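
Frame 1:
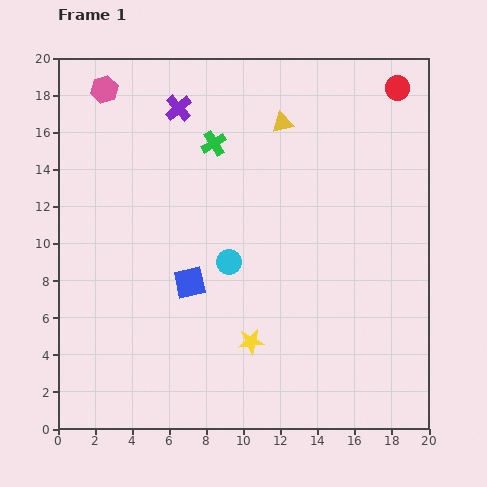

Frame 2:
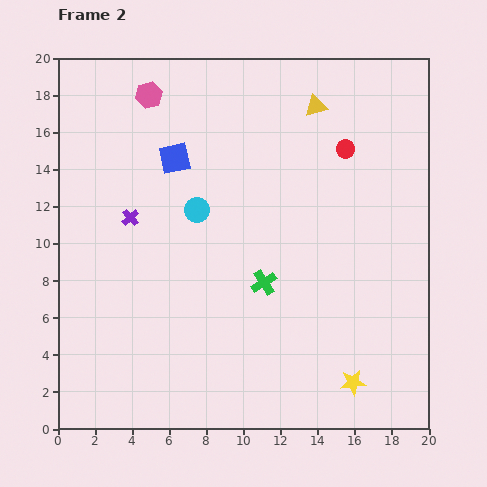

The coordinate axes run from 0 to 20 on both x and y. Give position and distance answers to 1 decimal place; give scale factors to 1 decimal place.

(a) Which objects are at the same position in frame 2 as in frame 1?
none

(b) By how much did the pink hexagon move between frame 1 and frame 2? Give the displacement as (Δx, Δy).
(2.4, -0.3)

The pink hexagon was at (2.5, 18.3) in frame 1 and (4.9, 18.0) in frame 2.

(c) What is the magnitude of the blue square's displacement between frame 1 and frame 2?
6.7

The blue square moved from (7.1, 7.9) to (6.3, 14.6), a distance of √(0.8² + 6.7²) ≈ 6.7.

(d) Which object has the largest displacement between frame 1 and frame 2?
the green cross

(moved 8.0; next 6.7)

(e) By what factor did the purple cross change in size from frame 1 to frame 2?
0.6×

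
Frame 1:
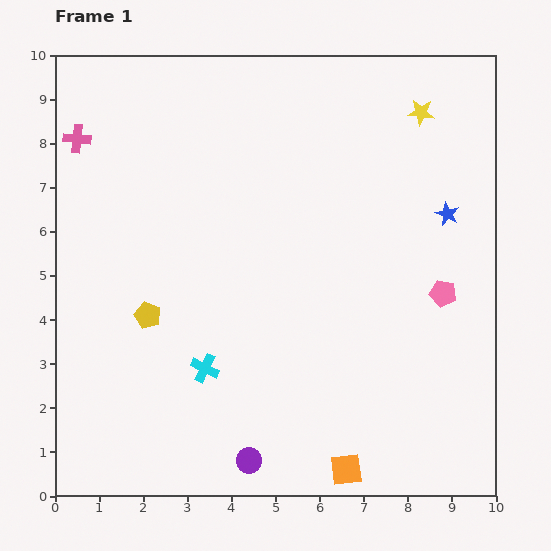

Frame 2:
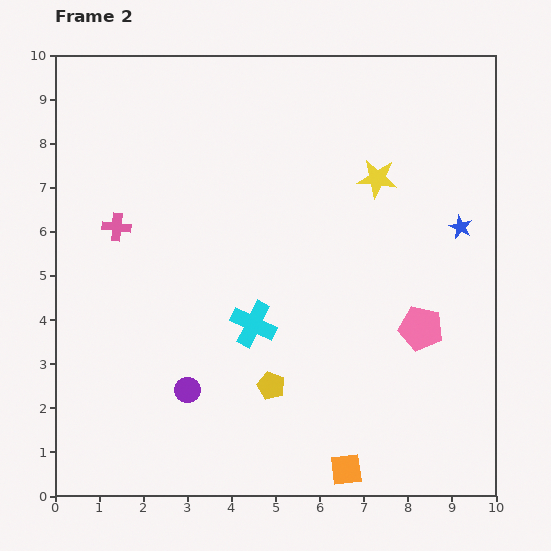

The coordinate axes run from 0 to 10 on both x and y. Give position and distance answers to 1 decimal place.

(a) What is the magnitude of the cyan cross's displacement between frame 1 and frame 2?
1.5

The cyan cross moved from (3.4, 2.9) to (4.5, 3.9), a distance of √(1.1² + 1.0²) ≈ 1.5.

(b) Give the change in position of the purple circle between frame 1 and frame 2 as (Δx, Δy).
(-1.4, 1.6)

The purple circle was at (4.4, 0.8) in frame 1 and (3.0, 2.4) in frame 2.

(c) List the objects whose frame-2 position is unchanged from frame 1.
the orange square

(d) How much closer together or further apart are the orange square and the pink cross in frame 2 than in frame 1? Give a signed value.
-2.1

Distance in frame 1: 9.7. Distance in frame 2: 7.6.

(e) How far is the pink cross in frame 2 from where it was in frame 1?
2.2

The pink cross moved from (0.5, 8.1) to (1.4, 6.1), a distance of √(0.9² + 2.0²) ≈ 2.2.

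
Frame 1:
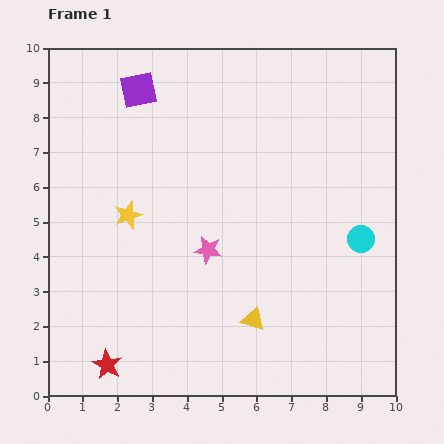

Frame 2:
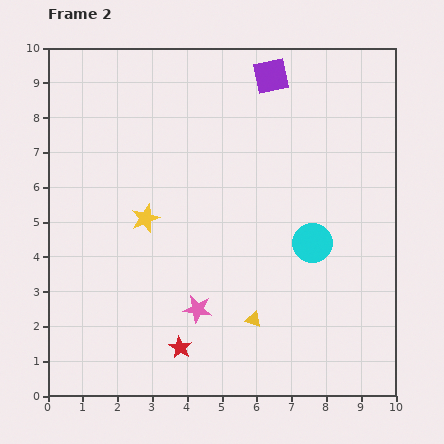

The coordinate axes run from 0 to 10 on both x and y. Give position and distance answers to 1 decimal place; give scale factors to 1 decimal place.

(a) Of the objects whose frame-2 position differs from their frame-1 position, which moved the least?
the yellow star

(moved 0.5)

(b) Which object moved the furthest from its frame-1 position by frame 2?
the purple square

(moved 3.8; next 2.2)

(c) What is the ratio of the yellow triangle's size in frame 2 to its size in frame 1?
0.6×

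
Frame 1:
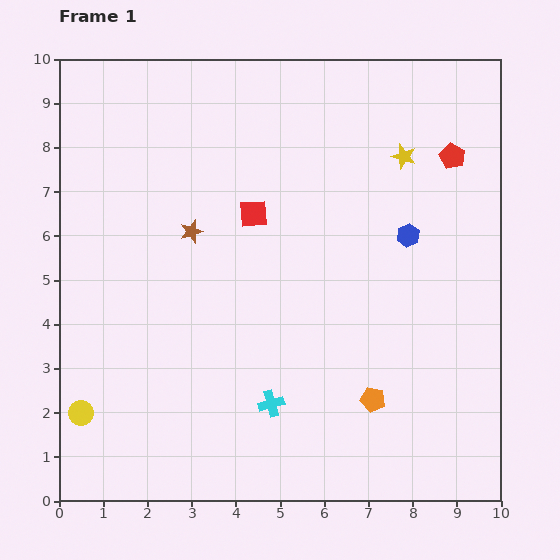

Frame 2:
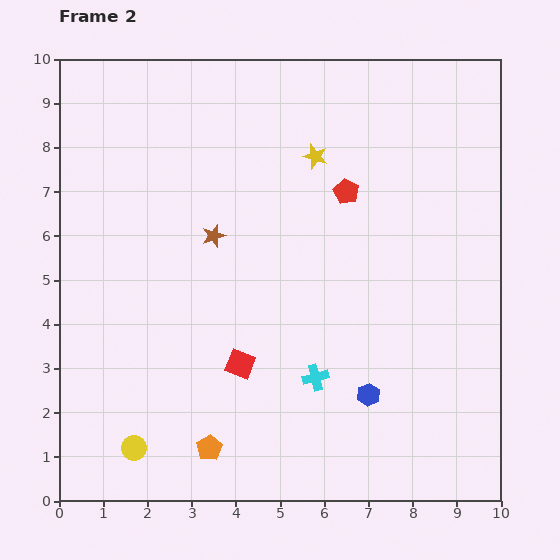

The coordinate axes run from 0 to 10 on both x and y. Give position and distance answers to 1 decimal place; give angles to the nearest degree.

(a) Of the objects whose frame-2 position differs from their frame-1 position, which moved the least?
the brown star

(moved 0.5)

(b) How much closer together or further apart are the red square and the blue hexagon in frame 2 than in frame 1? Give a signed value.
-0.5

Distance in frame 1: 3.5. Distance in frame 2: 3.0.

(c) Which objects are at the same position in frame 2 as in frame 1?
none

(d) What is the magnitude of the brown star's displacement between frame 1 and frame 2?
0.5

The brown star moved from (3.0, 6.1) to (3.5, 6.0), a distance of √(0.5² + 0.1²) ≈ 0.5.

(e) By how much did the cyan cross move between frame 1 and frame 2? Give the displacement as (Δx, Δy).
(1.0, 0.6)

The cyan cross was at (4.8, 2.2) in frame 1 and (5.8, 2.8) in frame 2.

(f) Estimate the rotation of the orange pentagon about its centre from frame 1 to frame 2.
28° clockwise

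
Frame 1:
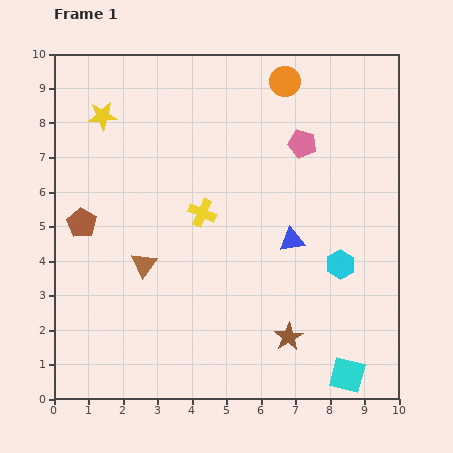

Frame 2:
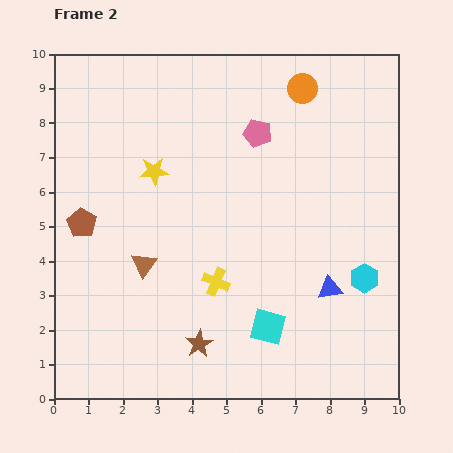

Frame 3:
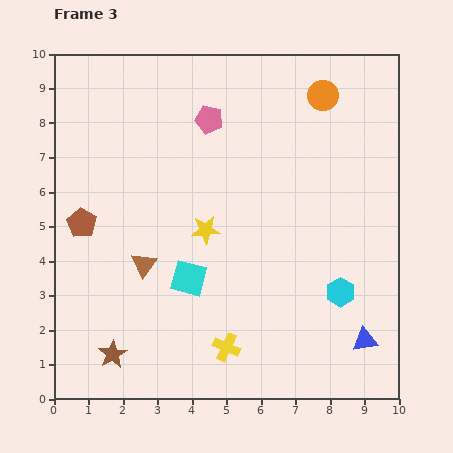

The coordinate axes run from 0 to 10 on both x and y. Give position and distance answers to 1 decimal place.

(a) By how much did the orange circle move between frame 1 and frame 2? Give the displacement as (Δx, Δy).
(0.5, -0.2)

The orange circle was at (6.7, 9.2) in frame 1 and (7.2, 9.0) in frame 2.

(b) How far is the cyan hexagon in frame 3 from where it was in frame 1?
0.8

The cyan hexagon moved from (8.3, 3.9) to (8.3, 3.1), a distance of √(0.0² + 0.8²) ≈ 0.8.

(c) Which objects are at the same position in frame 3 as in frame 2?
the brown pentagon, the brown triangle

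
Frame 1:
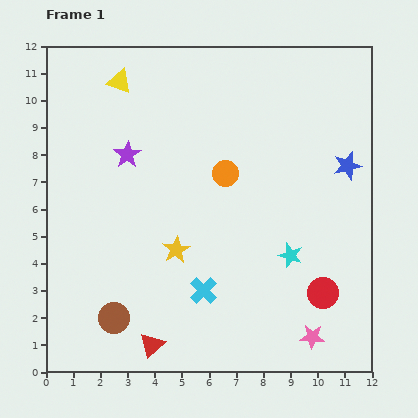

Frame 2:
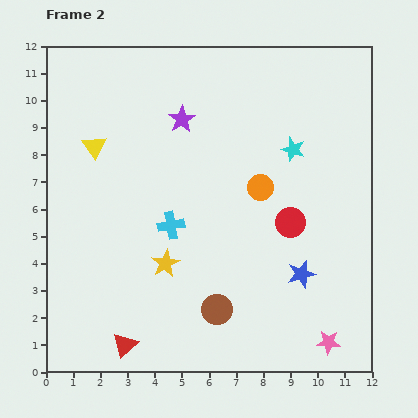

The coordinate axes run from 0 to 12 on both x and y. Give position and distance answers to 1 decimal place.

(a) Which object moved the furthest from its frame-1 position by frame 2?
the blue star

(moved 4.3; next 3.9)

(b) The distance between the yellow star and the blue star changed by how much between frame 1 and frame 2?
-2.0

Distance in frame 1: 7.0. Distance in frame 2: 5.0.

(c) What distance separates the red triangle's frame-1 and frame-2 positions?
1.0

The red triangle moved from (3.9, 1.0) to (2.9, 1.0), a distance of √(1.0² + 0.0²) ≈ 1.0.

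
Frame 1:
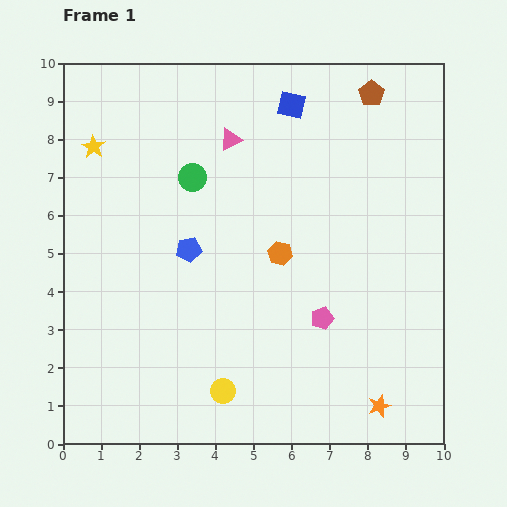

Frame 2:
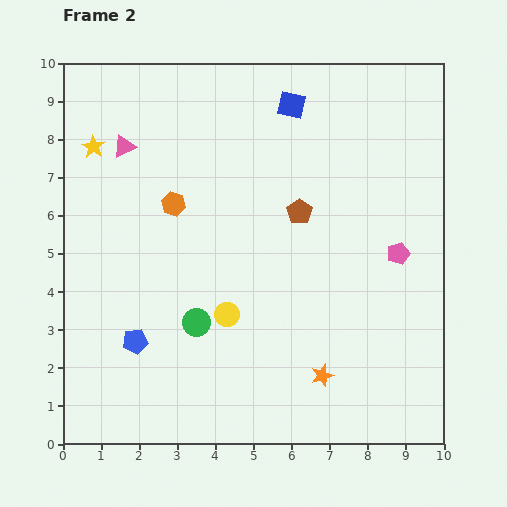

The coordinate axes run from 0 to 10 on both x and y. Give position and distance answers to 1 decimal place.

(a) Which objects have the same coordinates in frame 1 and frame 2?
the blue square, the yellow star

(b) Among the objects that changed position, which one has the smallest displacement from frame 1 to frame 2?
the orange star

(moved 1.7)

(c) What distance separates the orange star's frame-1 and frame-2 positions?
1.7

The orange star moved from (8.3, 1.0) to (6.8, 1.8), a distance of √(1.5² + 0.8²) ≈ 1.7.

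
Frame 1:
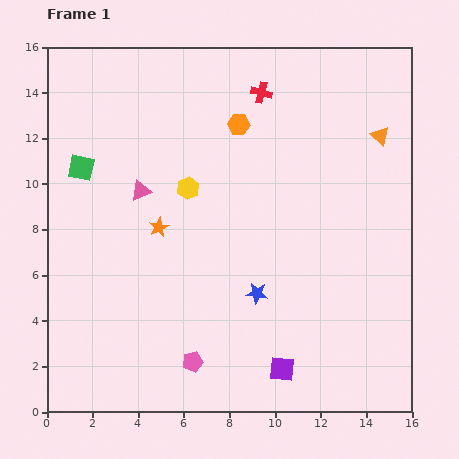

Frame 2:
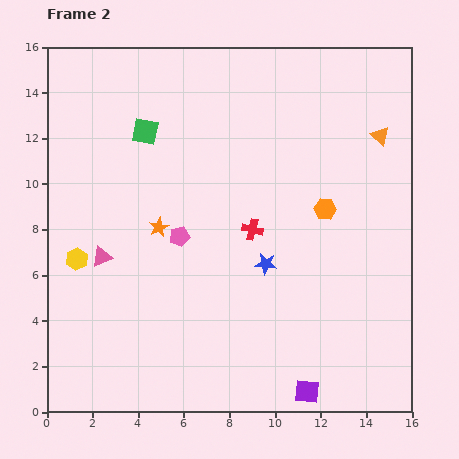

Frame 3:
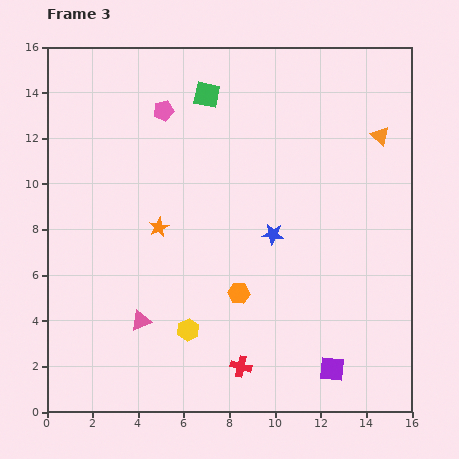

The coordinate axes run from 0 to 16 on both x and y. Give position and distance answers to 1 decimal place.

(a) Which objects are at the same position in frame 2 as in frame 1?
the orange star, the orange triangle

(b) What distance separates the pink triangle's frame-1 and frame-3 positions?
5.7

The pink triangle moved from (4.1, 9.7) to (4.1, 4.0), a distance of √(0.0² + 5.7²) ≈ 5.7.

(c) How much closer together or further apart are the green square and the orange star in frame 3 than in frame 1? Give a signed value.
+1.9

Distance in frame 1: 4.3. Distance in frame 3: 6.2.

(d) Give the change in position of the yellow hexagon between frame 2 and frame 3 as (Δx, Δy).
(4.9, -3.1)

The yellow hexagon was at (1.3, 6.7) in frame 2 and (6.2, 3.6) in frame 3.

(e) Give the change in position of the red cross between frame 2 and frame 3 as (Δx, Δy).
(-0.5, -6.0)

The red cross was at (9.0, 8.0) in frame 2 and (8.5, 2.0) in frame 3.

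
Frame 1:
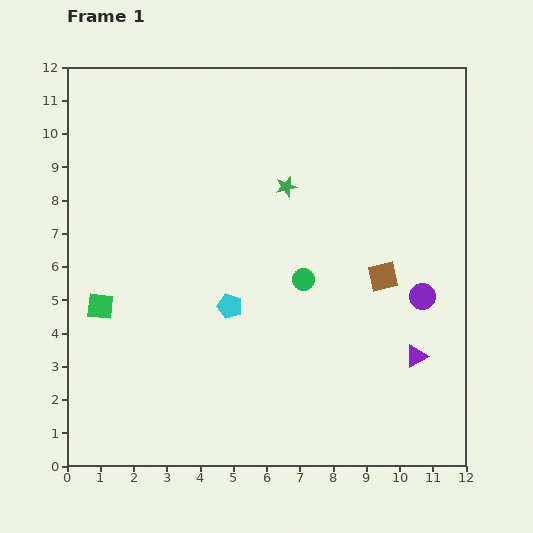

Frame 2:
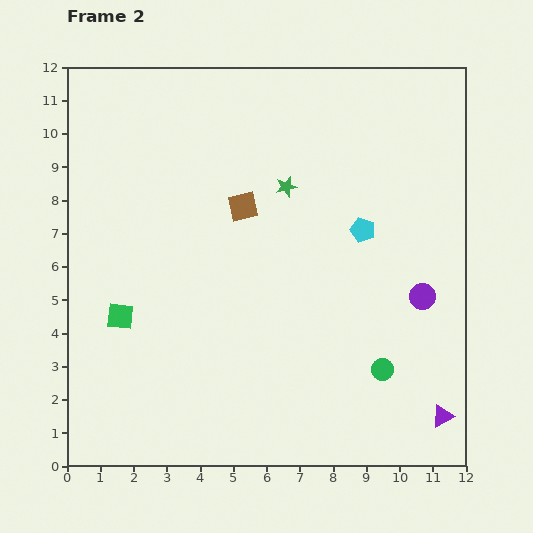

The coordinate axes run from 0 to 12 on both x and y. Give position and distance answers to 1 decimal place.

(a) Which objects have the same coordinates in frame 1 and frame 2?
the purple circle, the green star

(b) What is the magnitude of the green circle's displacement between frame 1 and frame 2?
3.6

The green circle moved from (7.1, 5.6) to (9.5, 2.9), a distance of √(2.4² + 2.7²) ≈ 3.6.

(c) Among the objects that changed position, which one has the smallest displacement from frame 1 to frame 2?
the green square

(moved 0.7)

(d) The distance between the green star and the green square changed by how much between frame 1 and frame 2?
-0.4

Distance in frame 1: 6.7. Distance in frame 2: 6.3.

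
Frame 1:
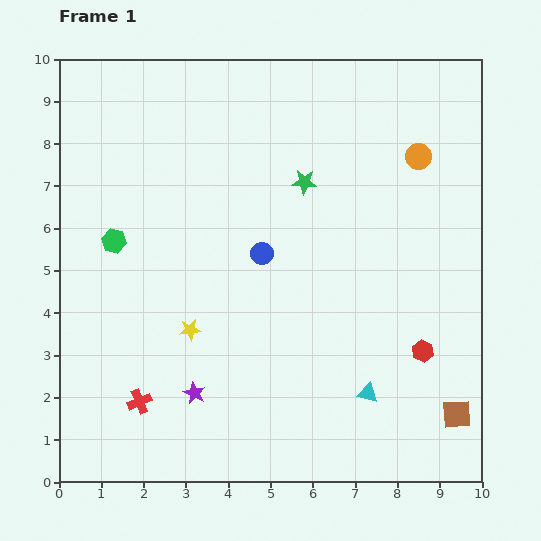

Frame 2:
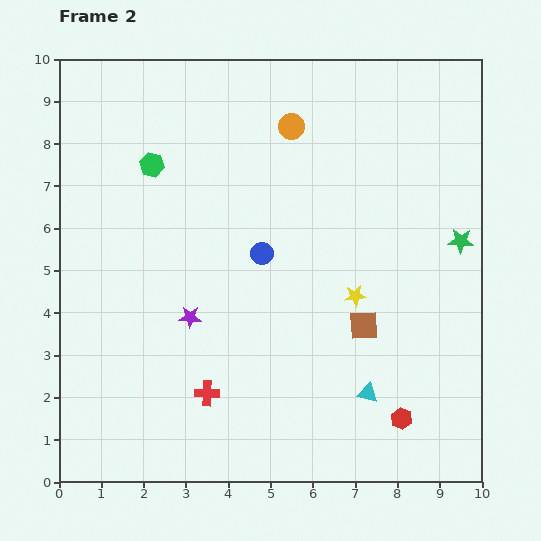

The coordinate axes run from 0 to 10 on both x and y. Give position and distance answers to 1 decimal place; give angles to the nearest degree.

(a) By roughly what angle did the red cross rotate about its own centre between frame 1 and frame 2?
24° clockwise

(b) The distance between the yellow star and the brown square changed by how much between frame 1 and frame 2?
-5.9

Distance in frame 1: 6.6. Distance in frame 2: 0.7.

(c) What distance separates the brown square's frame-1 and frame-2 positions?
3.0

The brown square moved from (9.4, 1.6) to (7.2, 3.7), a distance of √(2.2² + 2.1²) ≈ 3.0.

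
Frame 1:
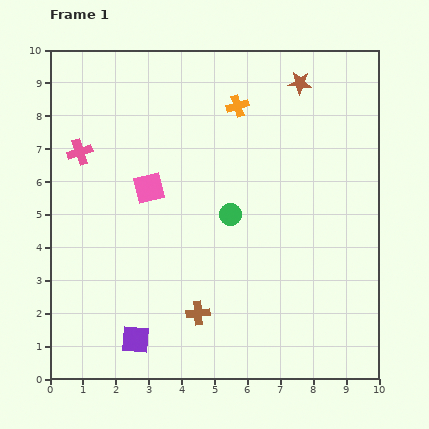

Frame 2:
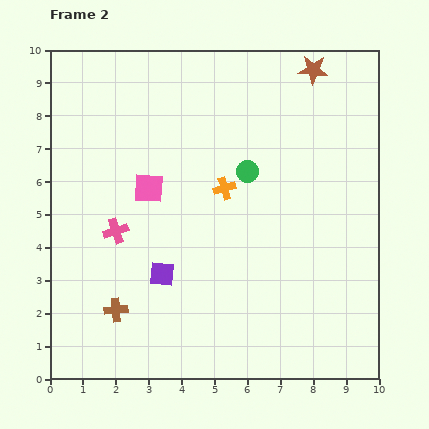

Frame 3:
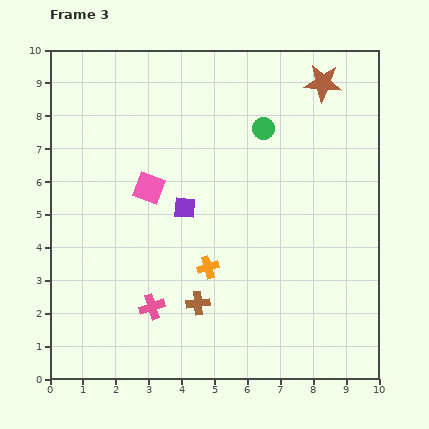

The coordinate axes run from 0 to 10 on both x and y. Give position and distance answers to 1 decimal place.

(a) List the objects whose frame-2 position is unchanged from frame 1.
the pink square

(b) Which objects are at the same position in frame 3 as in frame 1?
the pink square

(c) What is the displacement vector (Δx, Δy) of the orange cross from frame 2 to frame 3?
(-0.5, -2.4)

The orange cross was at (5.3, 5.8) in frame 2 and (4.8, 3.4) in frame 3.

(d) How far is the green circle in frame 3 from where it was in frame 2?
1.4

The green circle moved from (6.0, 6.3) to (6.5, 7.6), a distance of √(0.5² + 1.3²) ≈ 1.4.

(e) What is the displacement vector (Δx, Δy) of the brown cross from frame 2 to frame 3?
(2.5, 0.2)

The brown cross was at (2.0, 2.1) in frame 2 and (4.5, 2.3) in frame 3.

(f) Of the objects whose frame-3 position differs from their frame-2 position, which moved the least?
the brown star

(moved 0.5)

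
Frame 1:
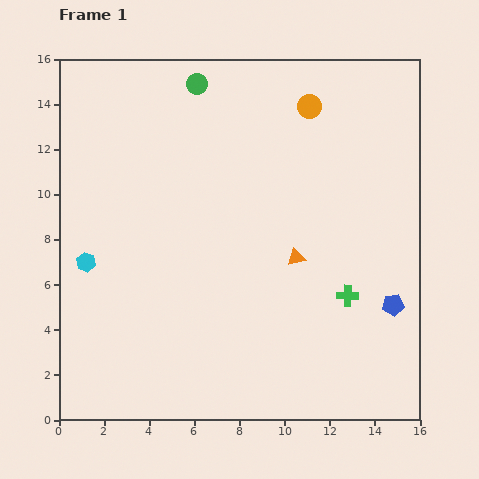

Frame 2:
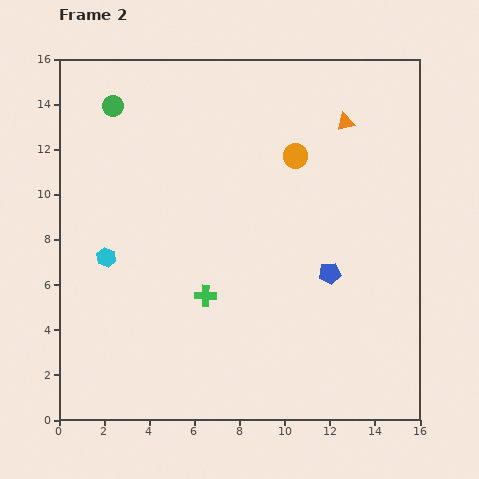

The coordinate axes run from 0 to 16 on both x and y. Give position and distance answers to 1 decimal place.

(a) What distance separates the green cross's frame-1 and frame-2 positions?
6.3

The green cross moved from (12.8, 5.5) to (6.5, 5.5), a distance of √(6.3² + 0.0²) ≈ 6.3.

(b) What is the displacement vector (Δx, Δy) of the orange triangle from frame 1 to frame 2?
(2.2, 6.0)

The orange triangle was at (10.5, 7.2) in frame 1 and (12.7, 13.2) in frame 2.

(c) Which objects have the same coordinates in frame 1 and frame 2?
none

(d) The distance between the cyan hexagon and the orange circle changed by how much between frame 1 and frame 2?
-2.6

Distance in frame 1: 12.1. Distance in frame 2: 9.5.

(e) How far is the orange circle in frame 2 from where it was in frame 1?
2.3

The orange circle moved from (11.1, 13.9) to (10.5, 11.7), a distance of √(0.6² + 2.2²) ≈ 2.3.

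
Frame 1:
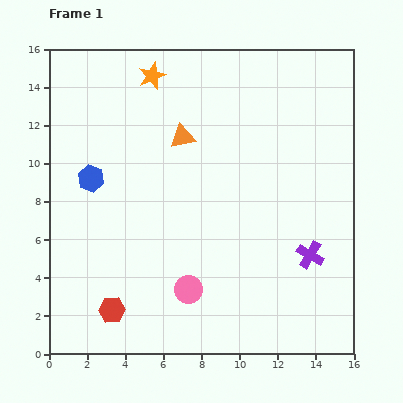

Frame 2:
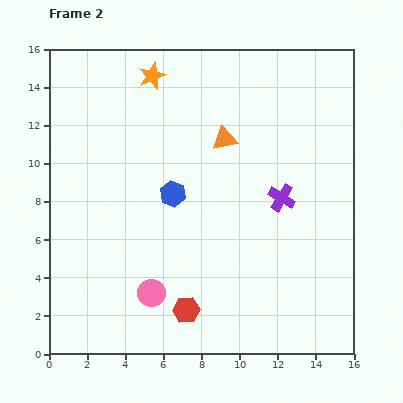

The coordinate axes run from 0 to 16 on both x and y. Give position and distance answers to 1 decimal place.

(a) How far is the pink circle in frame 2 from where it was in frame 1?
1.9

The pink circle moved from (7.3, 3.4) to (5.4, 3.2), a distance of √(1.9² + 0.2²) ≈ 1.9.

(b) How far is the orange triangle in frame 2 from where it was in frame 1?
2.2

The orange triangle moved from (7.0, 11.4) to (9.2, 11.3), a distance of √(2.2² + 0.1²) ≈ 2.2.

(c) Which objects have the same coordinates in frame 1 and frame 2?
the orange star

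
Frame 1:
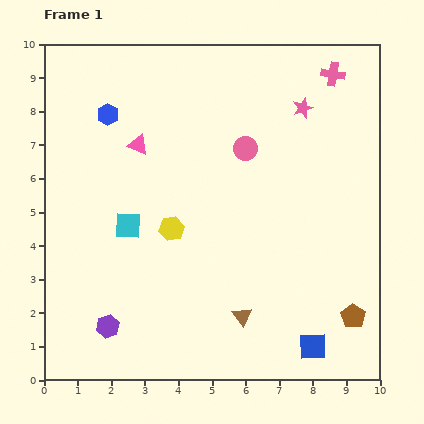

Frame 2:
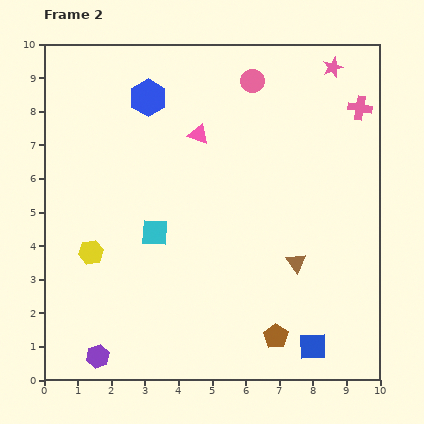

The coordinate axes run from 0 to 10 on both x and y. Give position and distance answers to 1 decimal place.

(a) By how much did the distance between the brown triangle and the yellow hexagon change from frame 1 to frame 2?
+2.8

Distance in frame 1: 3.3. Distance in frame 2: 6.1.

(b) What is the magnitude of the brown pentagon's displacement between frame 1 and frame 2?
2.4

The brown pentagon moved from (9.2, 1.9) to (6.9, 1.3), a distance of √(2.3² + 0.6²) ≈ 2.4.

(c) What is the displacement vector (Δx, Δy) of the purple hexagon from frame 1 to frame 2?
(-0.3, -0.9)

The purple hexagon was at (1.9, 1.6) in frame 1 and (1.6, 0.7) in frame 2.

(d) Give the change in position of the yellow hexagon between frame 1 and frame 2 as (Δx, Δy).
(-2.4, -0.7)

The yellow hexagon was at (3.8, 4.5) in frame 1 and (1.4, 3.8) in frame 2.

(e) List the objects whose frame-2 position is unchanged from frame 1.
the blue square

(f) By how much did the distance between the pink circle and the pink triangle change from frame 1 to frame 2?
-0.9

Distance in frame 1: 3.2. Distance in frame 2: 2.3.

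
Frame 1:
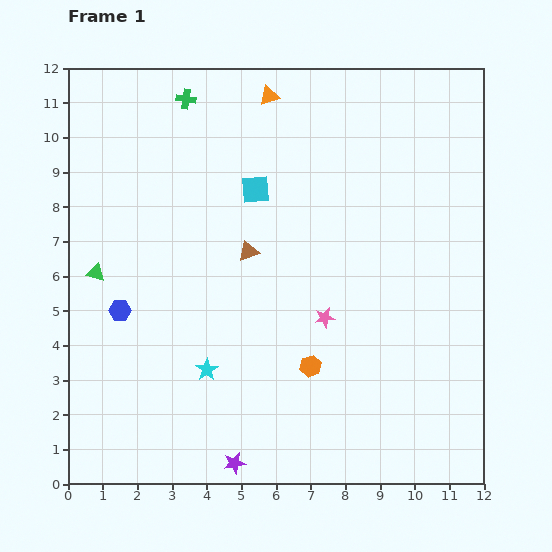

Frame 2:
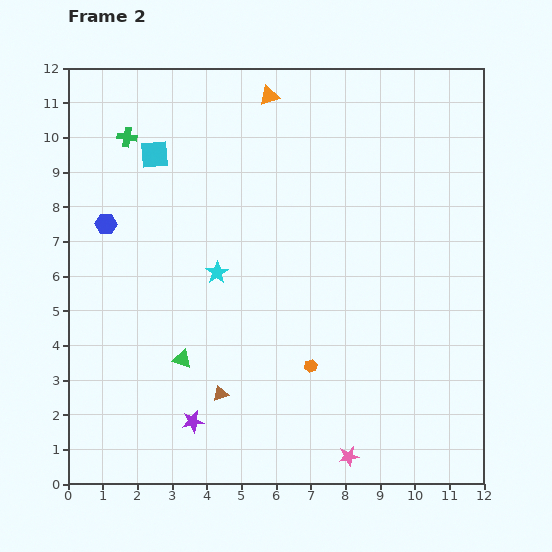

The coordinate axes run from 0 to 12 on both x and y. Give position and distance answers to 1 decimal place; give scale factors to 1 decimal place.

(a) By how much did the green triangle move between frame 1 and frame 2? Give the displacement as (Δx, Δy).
(2.5, -2.5)

The green triangle was at (0.8, 6.1) in frame 1 and (3.3, 3.6) in frame 2.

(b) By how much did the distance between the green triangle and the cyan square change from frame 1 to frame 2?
+0.8

Distance in frame 1: 5.2. Distance in frame 2: 6.0.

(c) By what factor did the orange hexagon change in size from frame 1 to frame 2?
0.6×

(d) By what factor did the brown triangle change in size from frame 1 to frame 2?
0.7×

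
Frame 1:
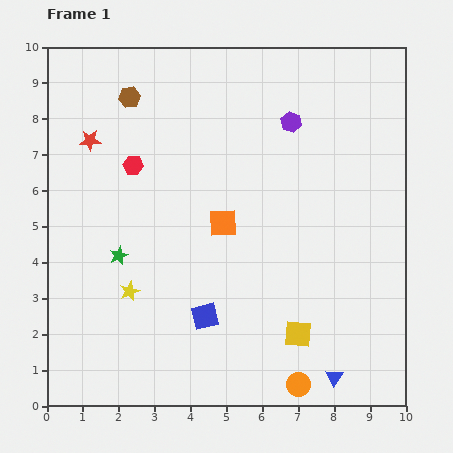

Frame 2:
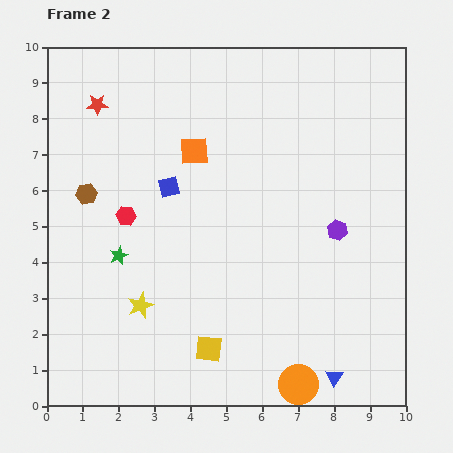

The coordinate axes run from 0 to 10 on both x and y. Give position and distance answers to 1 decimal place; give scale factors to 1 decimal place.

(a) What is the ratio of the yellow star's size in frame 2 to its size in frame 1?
1.3×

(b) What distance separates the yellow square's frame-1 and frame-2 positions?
2.5

The yellow square moved from (7.0, 2.0) to (4.5, 1.6), a distance of √(2.5² + 0.4²) ≈ 2.5.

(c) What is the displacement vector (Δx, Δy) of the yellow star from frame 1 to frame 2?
(0.3, -0.4)

The yellow star was at (2.3, 3.2) in frame 1 and (2.6, 2.8) in frame 2.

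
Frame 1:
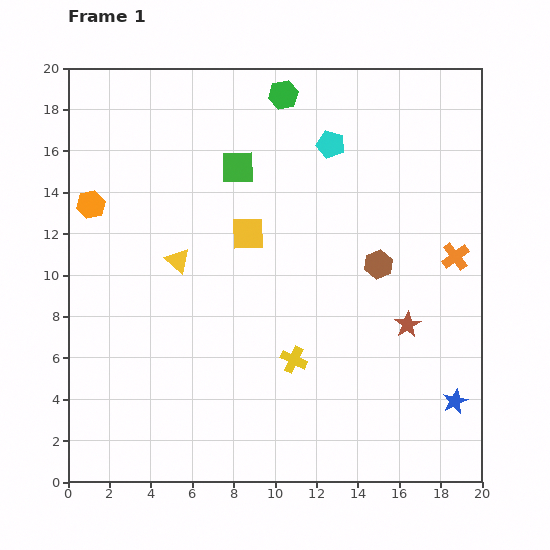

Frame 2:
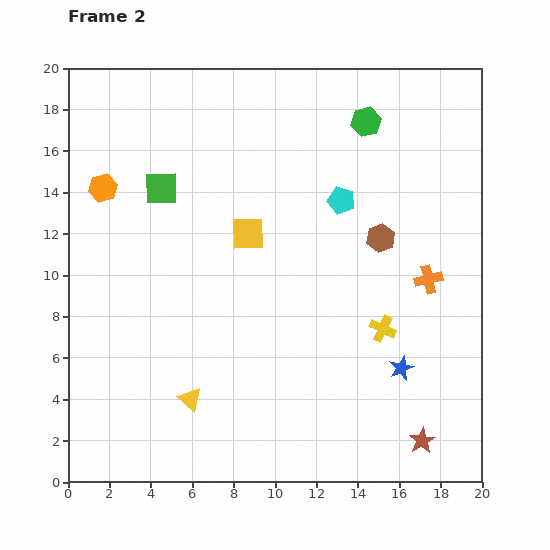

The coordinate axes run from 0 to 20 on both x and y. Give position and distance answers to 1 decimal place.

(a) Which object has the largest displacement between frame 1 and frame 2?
the yellow triangle

(moved 6.7; next 5.6)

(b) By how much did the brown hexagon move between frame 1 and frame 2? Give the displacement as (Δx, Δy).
(0.1, 1.3)

The brown hexagon was at (15.0, 10.5) in frame 1 and (15.1, 11.8) in frame 2.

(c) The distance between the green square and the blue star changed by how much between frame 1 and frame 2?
-0.9

Distance in frame 1: 15.4. Distance in frame 2: 14.5.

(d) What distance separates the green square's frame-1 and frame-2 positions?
3.8

The green square moved from (8.2, 15.2) to (4.5, 14.2), a distance of √(3.7² + 1.0²) ≈ 3.8.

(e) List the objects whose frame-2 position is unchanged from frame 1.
the yellow square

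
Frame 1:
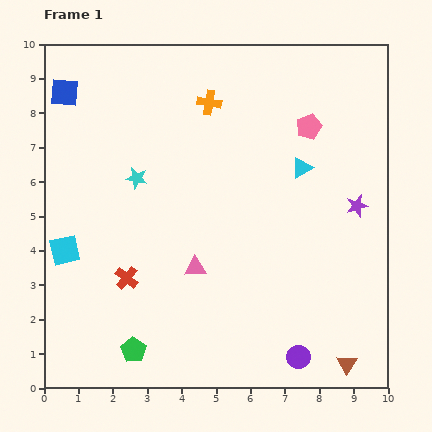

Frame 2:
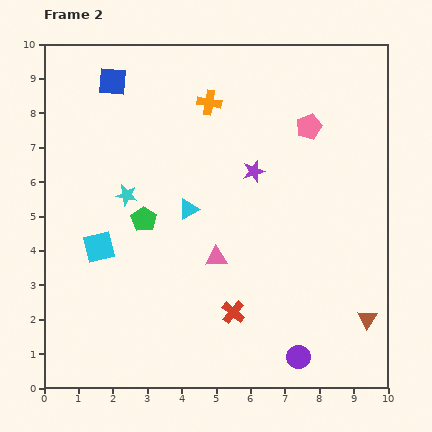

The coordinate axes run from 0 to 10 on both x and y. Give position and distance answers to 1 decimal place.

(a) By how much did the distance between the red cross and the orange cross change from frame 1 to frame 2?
+0.5

Distance in frame 1: 5.6. Distance in frame 2: 6.1.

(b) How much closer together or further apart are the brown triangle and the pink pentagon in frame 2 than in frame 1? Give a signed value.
-1.1

Distance in frame 1: 7.0. Distance in frame 2: 5.9.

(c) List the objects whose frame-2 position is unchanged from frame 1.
the purple circle, the orange cross, the pink pentagon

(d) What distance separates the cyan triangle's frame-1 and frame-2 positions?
3.5

The cyan triangle moved from (7.5, 6.4) to (4.2, 5.2), a distance of √(3.3² + 1.2²) ≈ 3.5.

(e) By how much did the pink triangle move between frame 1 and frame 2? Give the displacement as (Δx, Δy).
(0.6, 0.3)

The pink triangle was at (4.4, 3.5) in frame 1 and (5.0, 3.8) in frame 2.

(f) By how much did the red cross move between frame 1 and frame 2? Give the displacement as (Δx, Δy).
(3.1, -1.0)

The red cross was at (2.4, 3.2) in frame 1 and (5.5, 2.2) in frame 2.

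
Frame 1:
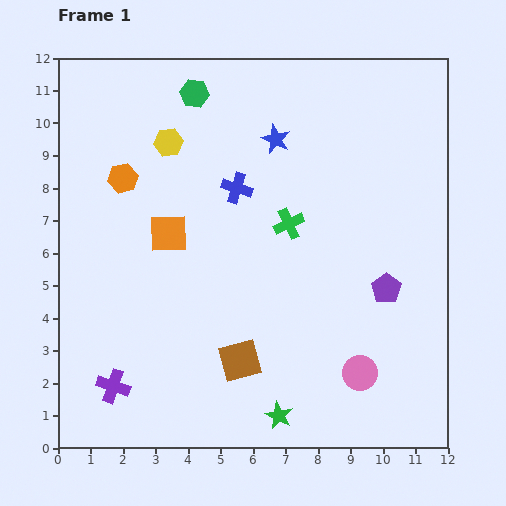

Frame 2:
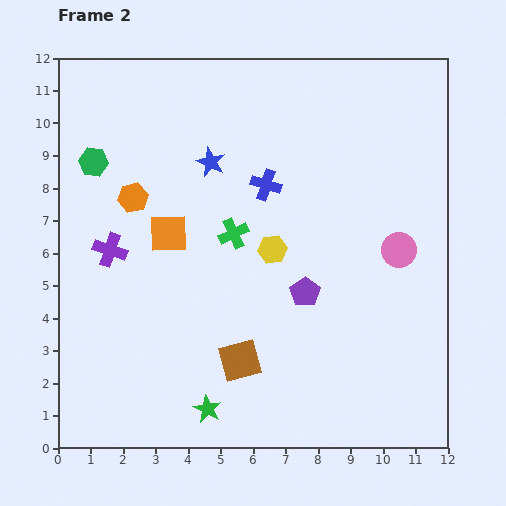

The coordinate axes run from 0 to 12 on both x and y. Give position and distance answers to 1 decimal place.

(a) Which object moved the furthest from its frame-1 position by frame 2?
the yellow hexagon

(moved 4.6; next 4.2)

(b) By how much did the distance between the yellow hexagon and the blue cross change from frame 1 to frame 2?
-0.5

Distance in frame 1: 2.5. Distance in frame 2: 2.0.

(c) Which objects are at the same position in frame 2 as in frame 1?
the brown square, the orange square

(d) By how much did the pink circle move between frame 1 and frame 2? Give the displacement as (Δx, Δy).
(1.2, 3.8)

The pink circle was at (9.3, 2.3) in frame 1 and (10.5, 6.1) in frame 2.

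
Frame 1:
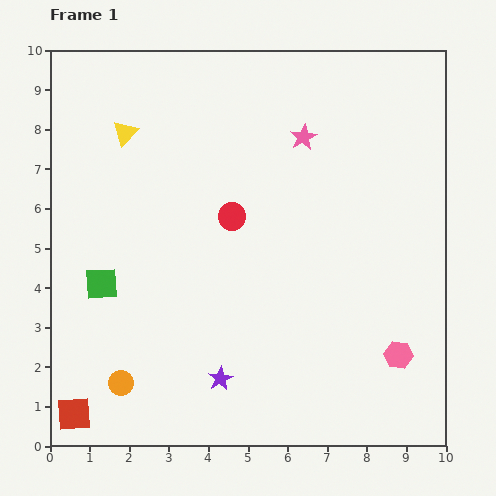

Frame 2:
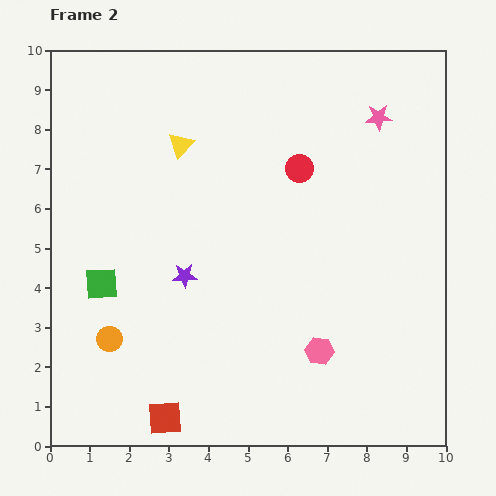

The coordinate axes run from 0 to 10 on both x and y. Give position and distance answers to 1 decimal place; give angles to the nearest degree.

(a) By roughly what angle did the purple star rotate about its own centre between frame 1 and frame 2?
28° clockwise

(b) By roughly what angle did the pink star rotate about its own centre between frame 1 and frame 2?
26° clockwise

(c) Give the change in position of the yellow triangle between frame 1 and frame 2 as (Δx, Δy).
(1.4, -0.3)

The yellow triangle was at (1.9, 7.9) in frame 1 and (3.3, 7.6) in frame 2.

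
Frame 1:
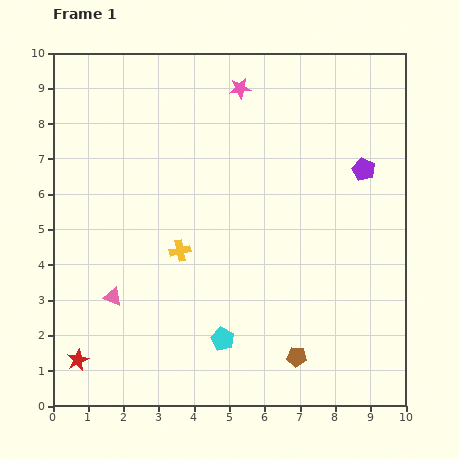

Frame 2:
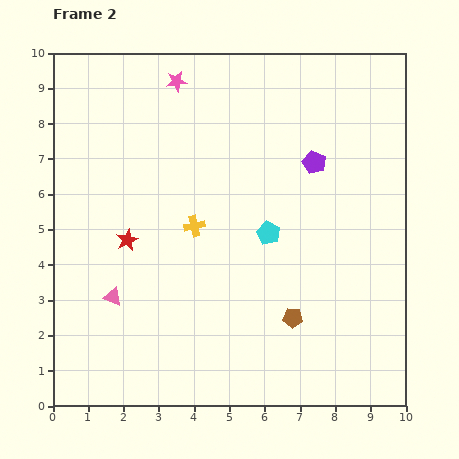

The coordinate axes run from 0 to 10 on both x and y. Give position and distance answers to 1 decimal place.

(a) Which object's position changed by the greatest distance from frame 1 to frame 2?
the red star

(moved 3.7; next 3.3)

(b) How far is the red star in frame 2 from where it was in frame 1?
3.7

The red star moved from (0.7, 1.3) to (2.1, 4.7), a distance of √(1.4² + 3.4²) ≈ 3.7.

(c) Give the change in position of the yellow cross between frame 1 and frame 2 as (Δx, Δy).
(0.4, 0.7)

The yellow cross was at (3.6, 4.4) in frame 1 and (4.0, 5.1) in frame 2.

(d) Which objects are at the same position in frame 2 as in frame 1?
the pink triangle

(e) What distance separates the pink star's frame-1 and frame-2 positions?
1.8

The pink star moved from (5.3, 9.0) to (3.5, 9.2), a distance of √(1.8² + 0.2²) ≈ 1.8.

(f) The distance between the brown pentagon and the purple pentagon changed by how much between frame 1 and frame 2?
-1.2

Distance in frame 1: 5.6. Distance in frame 2: 4.4.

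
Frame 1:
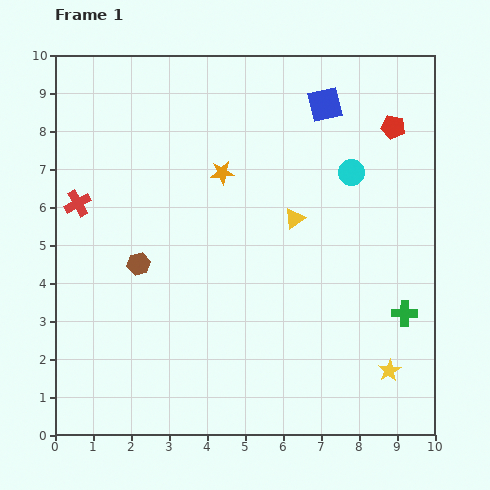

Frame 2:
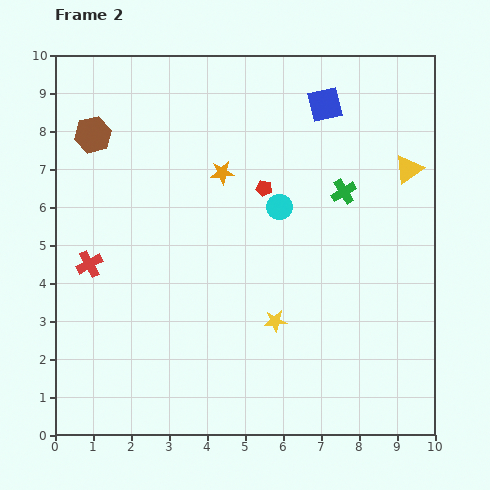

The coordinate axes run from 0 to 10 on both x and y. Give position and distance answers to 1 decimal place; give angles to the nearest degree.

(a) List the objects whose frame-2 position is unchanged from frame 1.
the orange star, the blue square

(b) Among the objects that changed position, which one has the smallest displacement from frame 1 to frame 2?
the red cross

(moved 1.6)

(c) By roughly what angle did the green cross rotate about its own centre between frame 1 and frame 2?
34° counter-clockwise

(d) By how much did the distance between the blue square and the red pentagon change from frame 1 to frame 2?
+0.8

Distance in frame 1: 1.9. Distance in frame 2: 2.7.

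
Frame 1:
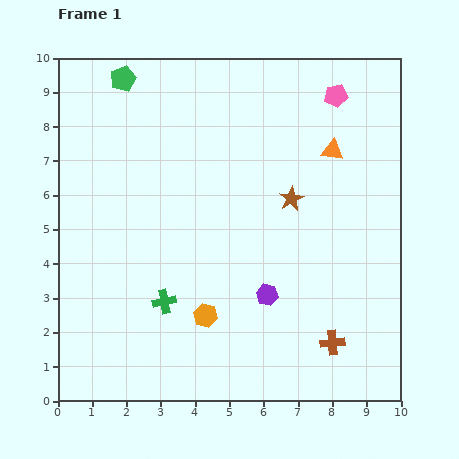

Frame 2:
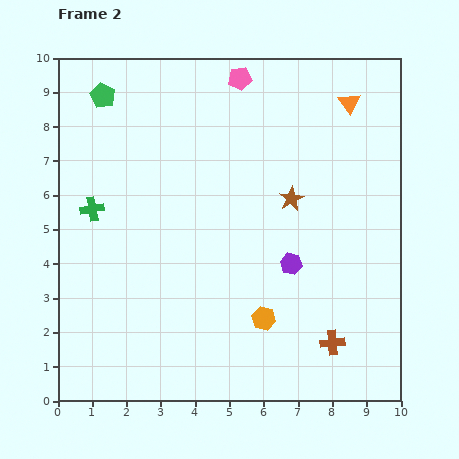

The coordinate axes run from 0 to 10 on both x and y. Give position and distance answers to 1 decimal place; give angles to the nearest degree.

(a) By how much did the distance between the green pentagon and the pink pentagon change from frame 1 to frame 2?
-2.2

Distance in frame 1: 6.2. Distance in frame 2: 4.0.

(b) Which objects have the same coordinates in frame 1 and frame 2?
the brown cross, the brown star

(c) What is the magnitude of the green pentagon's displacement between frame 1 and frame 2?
0.8

The green pentagon moved from (1.9, 9.4) to (1.3, 8.9), a distance of √(0.6² + 0.5²) ≈ 0.8.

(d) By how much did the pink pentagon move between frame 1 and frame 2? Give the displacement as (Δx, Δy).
(-2.8, 0.5)

The pink pentagon was at (8.1, 8.9) in frame 1 and (5.3, 9.4) in frame 2.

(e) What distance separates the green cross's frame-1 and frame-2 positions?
3.4

The green cross moved from (3.1, 2.9) to (1.0, 5.6), a distance of √(2.1² + 2.7²) ≈ 3.4.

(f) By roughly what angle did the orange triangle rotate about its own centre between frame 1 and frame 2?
46° clockwise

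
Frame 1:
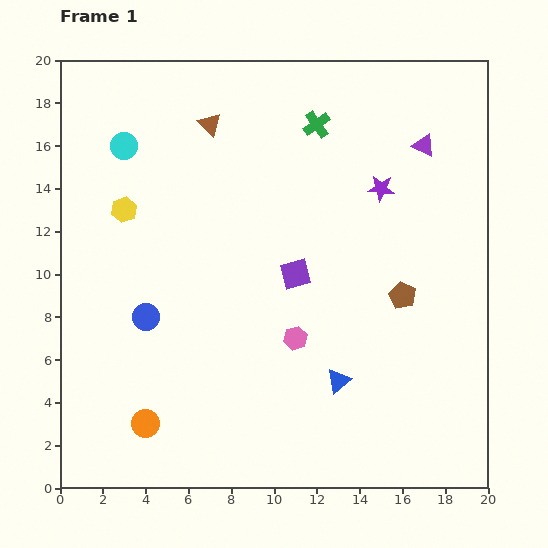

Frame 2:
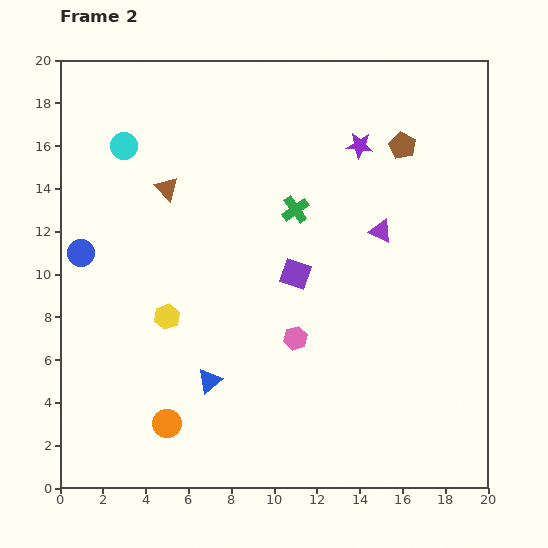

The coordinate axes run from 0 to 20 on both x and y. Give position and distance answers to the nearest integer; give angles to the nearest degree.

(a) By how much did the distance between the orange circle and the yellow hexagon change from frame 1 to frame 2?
-5

Distance in frame 1: 10. Distance in frame 2: 5.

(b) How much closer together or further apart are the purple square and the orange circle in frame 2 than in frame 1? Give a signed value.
-1

Distance in frame 1: 10. Distance in frame 2: 9.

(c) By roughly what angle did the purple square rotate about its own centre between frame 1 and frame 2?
33° clockwise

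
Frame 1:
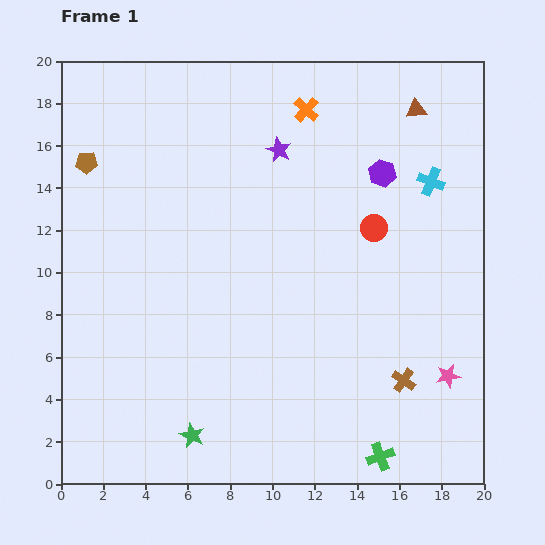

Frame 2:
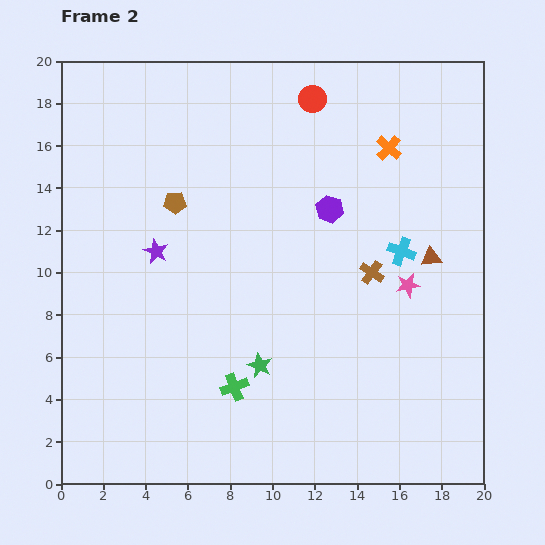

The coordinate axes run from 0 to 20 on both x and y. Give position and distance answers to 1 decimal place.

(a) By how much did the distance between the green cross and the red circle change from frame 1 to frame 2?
+3.3

Distance in frame 1: 10.8. Distance in frame 2: 14.1.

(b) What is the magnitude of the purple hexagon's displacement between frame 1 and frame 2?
3.0

The purple hexagon moved from (15.2, 14.7) to (12.7, 13.0), a distance of √(2.5² + 1.7²) ≈ 3.0.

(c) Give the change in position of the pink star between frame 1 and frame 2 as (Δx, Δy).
(-1.9, 4.3)

The pink star was at (18.3, 5.1) in frame 1 and (16.4, 9.4) in frame 2.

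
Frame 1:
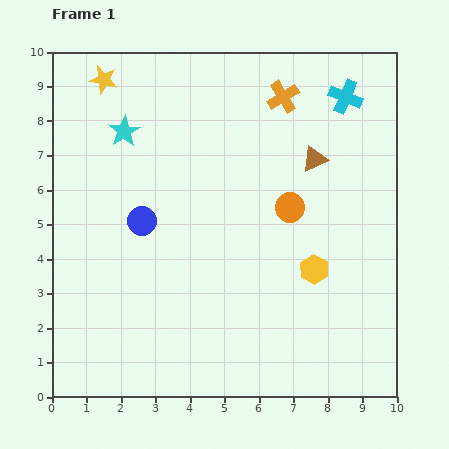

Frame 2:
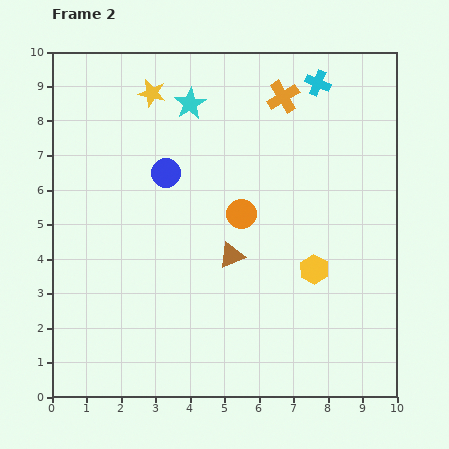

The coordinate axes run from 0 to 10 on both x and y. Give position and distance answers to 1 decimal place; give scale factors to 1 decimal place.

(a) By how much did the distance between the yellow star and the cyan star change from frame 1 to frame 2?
-0.5

Distance in frame 1: 1.6. Distance in frame 2: 1.1.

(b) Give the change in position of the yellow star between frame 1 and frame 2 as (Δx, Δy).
(1.4, -0.4)

The yellow star was at (1.5, 9.2) in frame 1 and (2.9, 8.8) in frame 2.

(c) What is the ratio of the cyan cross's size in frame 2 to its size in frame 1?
0.8×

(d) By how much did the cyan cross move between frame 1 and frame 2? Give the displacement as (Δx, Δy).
(-0.8, 0.4)

The cyan cross was at (8.5, 8.7) in frame 1 and (7.7, 9.1) in frame 2.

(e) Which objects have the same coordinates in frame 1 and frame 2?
the yellow hexagon, the orange cross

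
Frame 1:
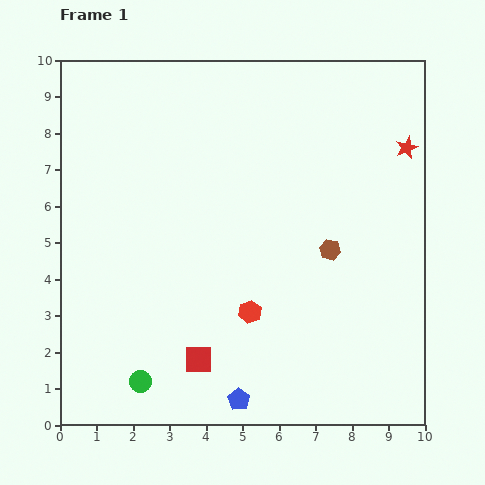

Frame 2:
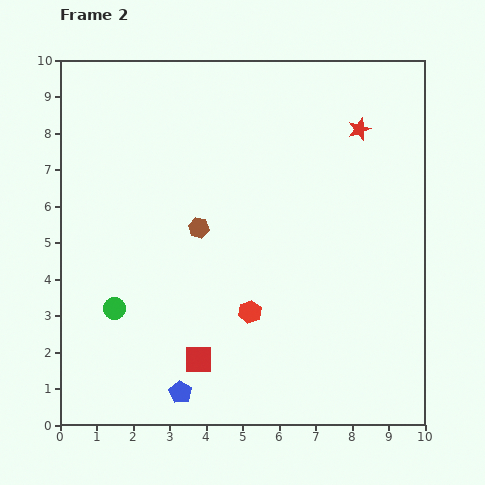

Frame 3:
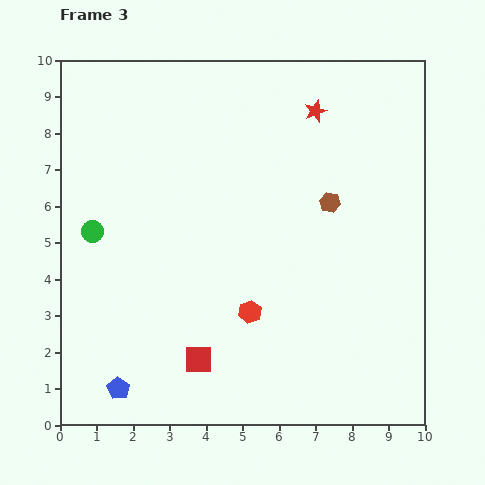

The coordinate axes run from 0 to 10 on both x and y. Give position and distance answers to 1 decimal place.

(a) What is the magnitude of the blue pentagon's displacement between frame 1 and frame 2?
1.6

The blue pentagon moved from (4.9, 0.7) to (3.3, 0.9), a distance of √(1.6² + 0.2²) ≈ 1.6.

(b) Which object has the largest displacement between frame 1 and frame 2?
the brown hexagon

(moved 3.6; next 2.1)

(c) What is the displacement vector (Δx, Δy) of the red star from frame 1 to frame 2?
(-1.3, 0.5)

The red star was at (9.5, 7.6) in frame 1 and (8.2, 8.1) in frame 2.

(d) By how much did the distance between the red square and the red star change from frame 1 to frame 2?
-0.4

Distance in frame 1: 8.1. Distance in frame 2: 7.7.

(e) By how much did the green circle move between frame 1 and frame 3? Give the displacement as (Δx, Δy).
(-1.3, 4.1)

The green circle was at (2.2, 1.2) in frame 1 and (0.9, 5.3) in frame 3.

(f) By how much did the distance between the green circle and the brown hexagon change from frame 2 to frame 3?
+3.3

Distance in frame 2: 3.2. Distance in frame 3: 6.5.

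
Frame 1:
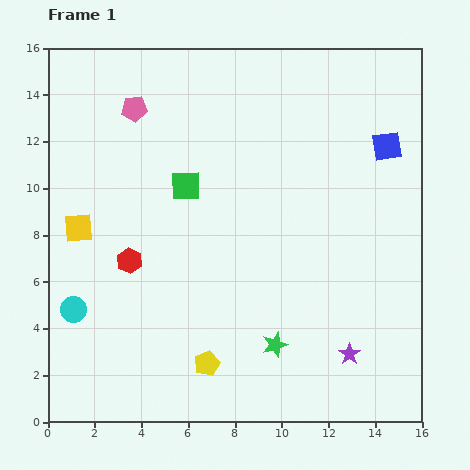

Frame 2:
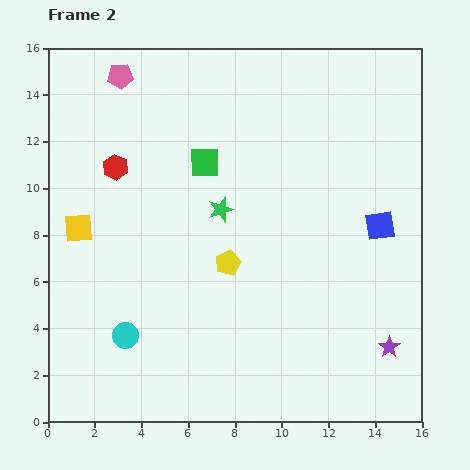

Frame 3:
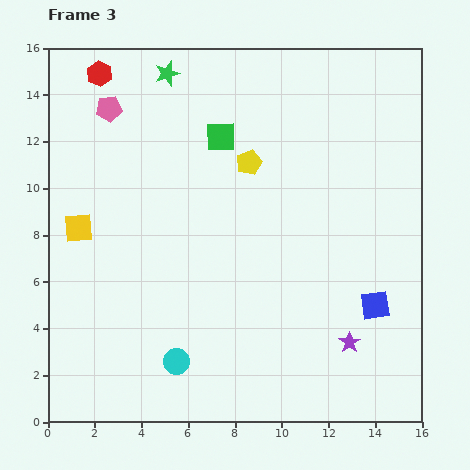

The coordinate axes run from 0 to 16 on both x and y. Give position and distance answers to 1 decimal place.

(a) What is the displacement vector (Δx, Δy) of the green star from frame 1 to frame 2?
(-2.3, 5.8)

The green star was at (9.7, 3.3) in frame 1 and (7.4, 9.1) in frame 2.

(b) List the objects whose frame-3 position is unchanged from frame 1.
the yellow square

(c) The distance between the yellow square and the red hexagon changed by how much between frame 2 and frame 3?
+3.6

Distance in frame 2: 3.1. Distance in frame 3: 6.7.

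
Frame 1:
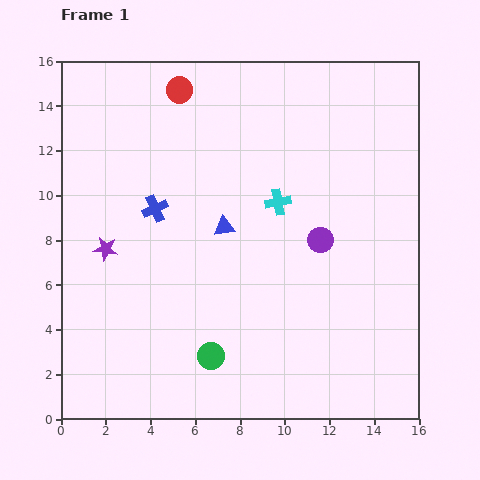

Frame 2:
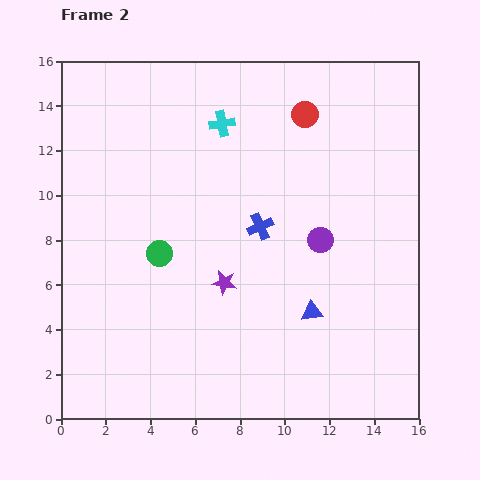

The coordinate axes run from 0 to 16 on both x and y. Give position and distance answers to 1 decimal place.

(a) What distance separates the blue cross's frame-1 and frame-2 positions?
4.8

The blue cross moved from (4.2, 9.4) to (8.9, 8.6), a distance of √(4.7² + 0.8²) ≈ 4.8.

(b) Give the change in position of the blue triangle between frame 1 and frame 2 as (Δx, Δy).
(3.9, -3.8)

The blue triangle was at (7.3, 8.6) in frame 1 and (11.2, 4.8) in frame 2.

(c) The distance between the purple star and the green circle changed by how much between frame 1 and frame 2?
-3.5

Distance in frame 1: 6.7. Distance in frame 2: 3.2.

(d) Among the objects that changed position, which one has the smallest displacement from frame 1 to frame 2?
the cyan cross

(moved 4.3)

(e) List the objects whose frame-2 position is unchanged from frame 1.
the purple circle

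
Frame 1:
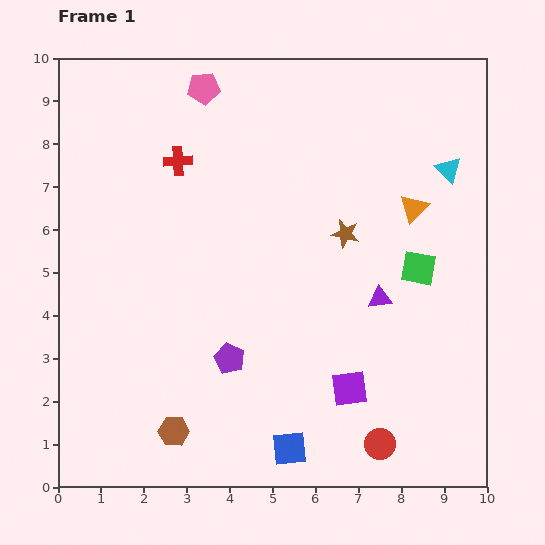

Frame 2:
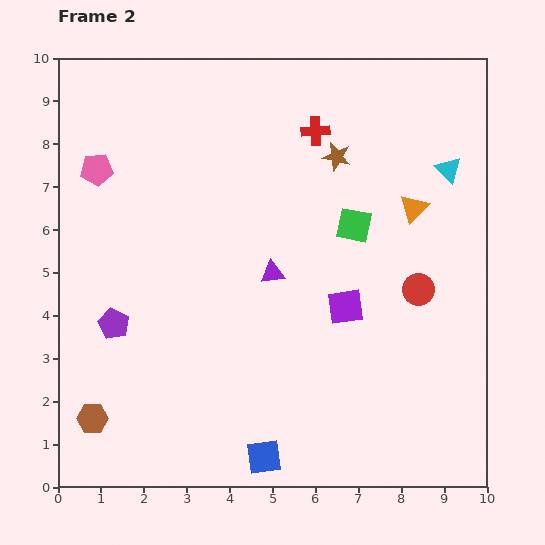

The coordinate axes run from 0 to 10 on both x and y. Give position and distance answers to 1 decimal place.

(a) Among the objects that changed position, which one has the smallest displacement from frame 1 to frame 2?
the blue square

(moved 0.6)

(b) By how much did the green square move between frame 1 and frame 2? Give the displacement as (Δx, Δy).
(-1.5, 1.0)

The green square was at (8.4, 5.1) in frame 1 and (6.9, 6.1) in frame 2.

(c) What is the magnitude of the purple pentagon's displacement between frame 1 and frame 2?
2.8

The purple pentagon moved from (4.0, 3.0) to (1.3, 3.8), a distance of √(2.7² + 0.8²) ≈ 2.8.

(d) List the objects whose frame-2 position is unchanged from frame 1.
the cyan triangle, the orange triangle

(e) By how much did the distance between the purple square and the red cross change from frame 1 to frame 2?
-2.4

Distance in frame 1: 6.6. Distance in frame 2: 4.2.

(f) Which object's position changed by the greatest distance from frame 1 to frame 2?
the red circle

(moved 3.7; next 3.3)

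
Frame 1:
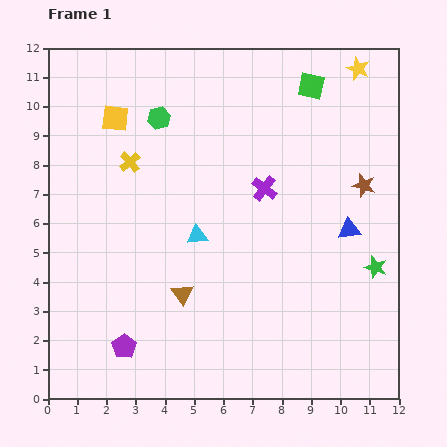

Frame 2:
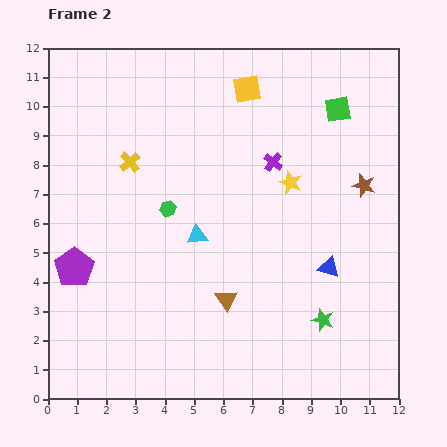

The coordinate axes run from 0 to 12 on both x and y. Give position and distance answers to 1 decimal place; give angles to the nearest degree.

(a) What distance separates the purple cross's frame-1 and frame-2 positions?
0.9

The purple cross moved from (7.4, 7.2) to (7.7, 8.1), a distance of √(0.3² + 0.9²) ≈ 0.9.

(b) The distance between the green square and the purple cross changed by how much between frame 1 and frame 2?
-1.0

Distance in frame 1: 3.8. Distance in frame 2: 2.8.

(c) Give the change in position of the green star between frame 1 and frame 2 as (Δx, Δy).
(-1.8, -1.8)

The green star was at (11.2, 4.5) in frame 1 and (9.4, 2.7) in frame 2.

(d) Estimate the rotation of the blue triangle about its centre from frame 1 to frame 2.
24° clockwise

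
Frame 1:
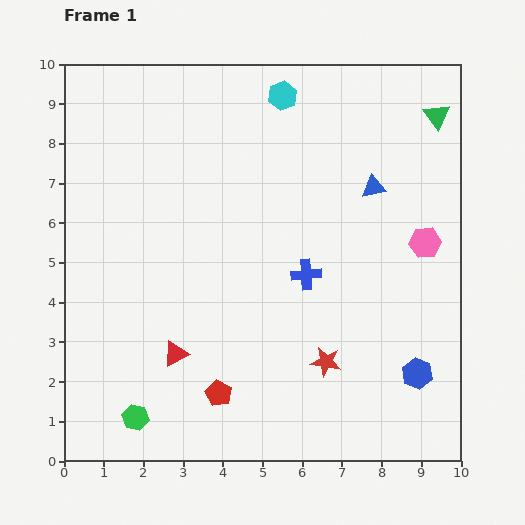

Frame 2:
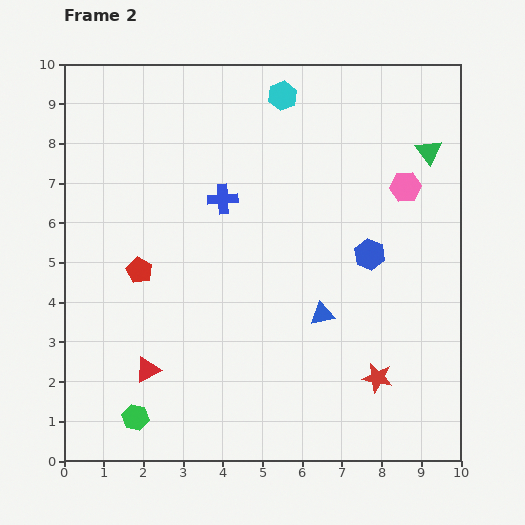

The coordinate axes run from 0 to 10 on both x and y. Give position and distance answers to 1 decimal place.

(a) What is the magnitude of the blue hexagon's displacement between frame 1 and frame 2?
3.2

The blue hexagon moved from (8.9, 2.2) to (7.7, 5.2), a distance of √(1.2² + 3.0²) ≈ 3.2.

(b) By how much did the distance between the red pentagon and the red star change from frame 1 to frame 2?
+3.8

Distance in frame 1: 2.8. Distance in frame 2: 6.6.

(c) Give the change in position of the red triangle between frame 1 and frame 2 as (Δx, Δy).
(-0.7, -0.4)

The red triangle was at (2.8, 2.7) in frame 1 and (2.1, 2.3) in frame 2.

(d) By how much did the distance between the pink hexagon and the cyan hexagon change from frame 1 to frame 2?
-1.3

Distance in frame 1: 5.2. Distance in frame 2: 3.9.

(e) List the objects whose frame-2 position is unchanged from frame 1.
the cyan hexagon, the green hexagon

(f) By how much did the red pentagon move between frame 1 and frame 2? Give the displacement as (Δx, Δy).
(-2.0, 3.1)

The red pentagon was at (3.9, 1.7) in frame 1 and (1.9, 4.8) in frame 2.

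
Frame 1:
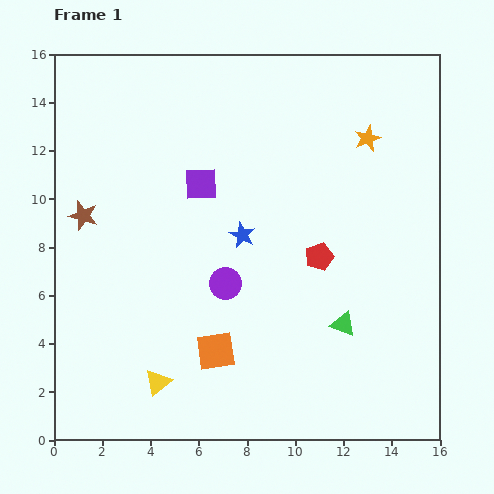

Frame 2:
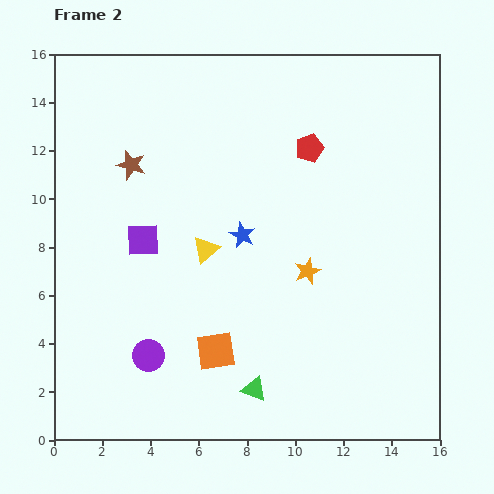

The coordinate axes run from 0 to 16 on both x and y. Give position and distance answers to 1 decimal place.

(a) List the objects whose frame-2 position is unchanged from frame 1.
the blue star, the orange square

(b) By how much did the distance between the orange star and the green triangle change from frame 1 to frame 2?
-2.4

Distance in frame 1: 7.8. Distance in frame 2: 5.4.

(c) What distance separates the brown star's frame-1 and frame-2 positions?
2.9

The brown star moved from (1.2, 9.3) to (3.2, 11.4), a distance of √(2.0² + 2.1²) ≈ 2.9.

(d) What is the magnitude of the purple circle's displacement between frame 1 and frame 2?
4.4

The purple circle moved from (7.1, 6.5) to (3.9, 3.5), a distance of √(3.2² + 3.0²) ≈ 4.4.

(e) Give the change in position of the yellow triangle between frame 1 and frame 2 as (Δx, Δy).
(2.0, 5.5)

The yellow triangle was at (4.3, 2.4) in frame 1 and (6.3, 7.9) in frame 2.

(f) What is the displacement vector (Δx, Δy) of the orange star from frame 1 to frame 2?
(-2.5, -5.5)

The orange star was at (13.0, 12.5) in frame 1 and (10.5, 7.0) in frame 2.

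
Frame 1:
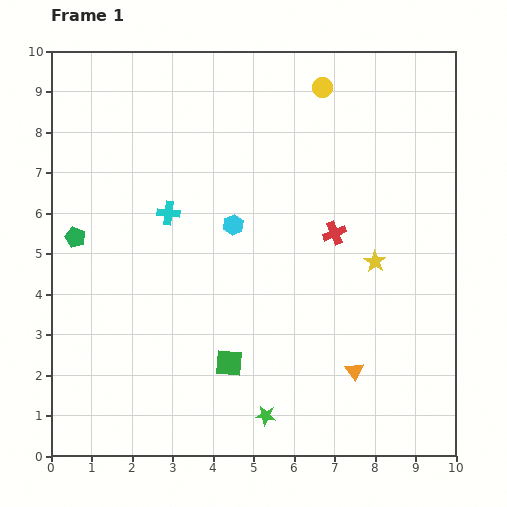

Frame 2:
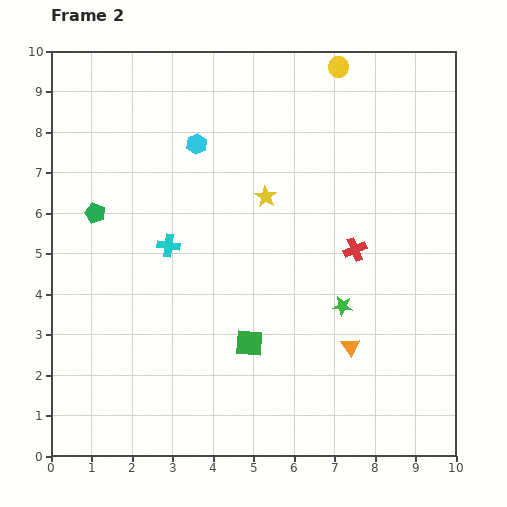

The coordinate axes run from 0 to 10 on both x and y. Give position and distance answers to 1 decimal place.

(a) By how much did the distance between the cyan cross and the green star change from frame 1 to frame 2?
-0.9

Distance in frame 1: 5.5. Distance in frame 2: 4.6.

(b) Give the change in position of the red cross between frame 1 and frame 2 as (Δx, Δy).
(0.5, -0.4)

The red cross was at (7.0, 5.5) in frame 1 and (7.5, 5.1) in frame 2.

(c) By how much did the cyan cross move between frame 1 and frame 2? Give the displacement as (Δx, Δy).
(0.0, -0.8)

The cyan cross was at (2.9, 6.0) in frame 1 and (2.9, 5.2) in frame 2.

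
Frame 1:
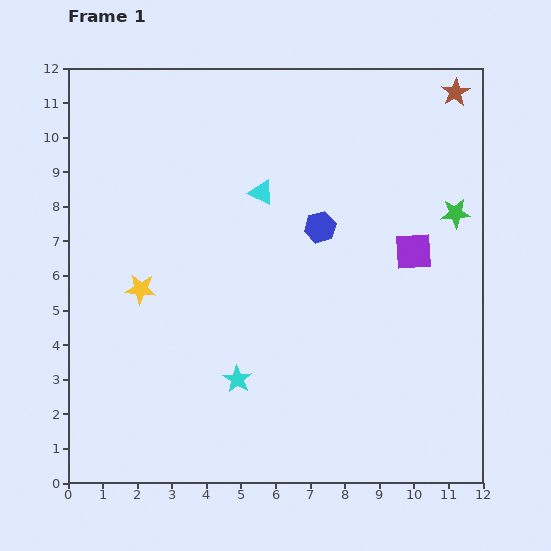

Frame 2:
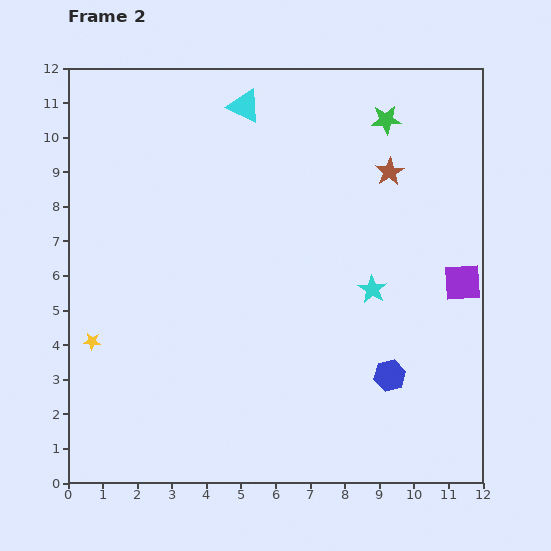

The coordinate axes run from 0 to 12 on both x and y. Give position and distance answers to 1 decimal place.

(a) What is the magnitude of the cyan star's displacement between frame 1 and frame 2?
4.7

The cyan star moved from (4.9, 3.0) to (8.8, 5.6), a distance of √(3.9² + 2.6²) ≈ 4.7.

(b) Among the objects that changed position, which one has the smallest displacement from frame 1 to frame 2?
the purple square

(moved 1.7)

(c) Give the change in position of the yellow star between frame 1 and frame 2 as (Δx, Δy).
(-1.4, -1.5)

The yellow star was at (2.1, 5.6) in frame 1 and (0.7, 4.1) in frame 2.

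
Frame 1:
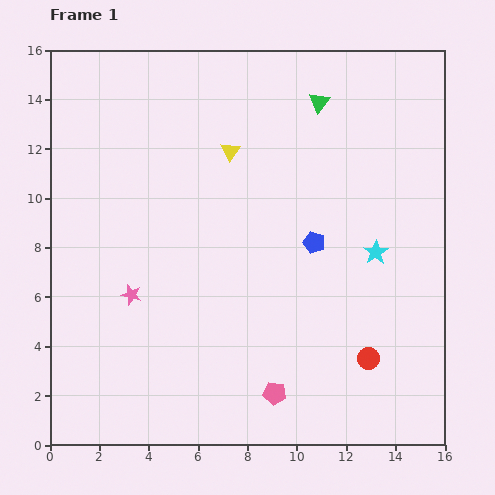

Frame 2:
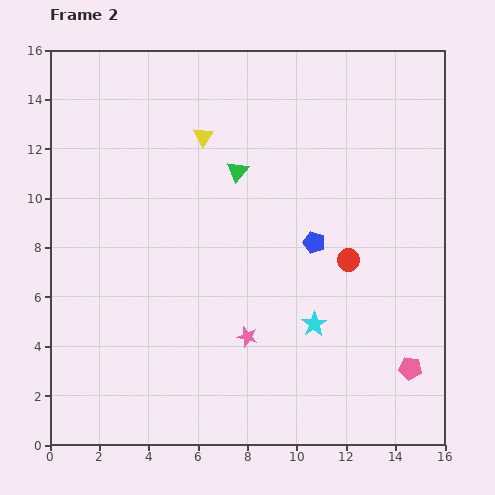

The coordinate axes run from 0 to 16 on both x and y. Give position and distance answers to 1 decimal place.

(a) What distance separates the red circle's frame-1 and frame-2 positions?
4.1

The red circle moved from (12.9, 3.5) to (12.1, 7.5), a distance of √(0.8² + 4.0²) ≈ 4.1.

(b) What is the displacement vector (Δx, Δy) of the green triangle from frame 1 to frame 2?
(-3.3, -2.8)

The green triangle was at (10.9, 13.9) in frame 1 and (7.6, 11.1) in frame 2.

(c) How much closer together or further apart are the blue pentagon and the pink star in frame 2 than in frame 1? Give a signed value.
-3.0

Distance in frame 1: 7.7. Distance in frame 2: 4.7.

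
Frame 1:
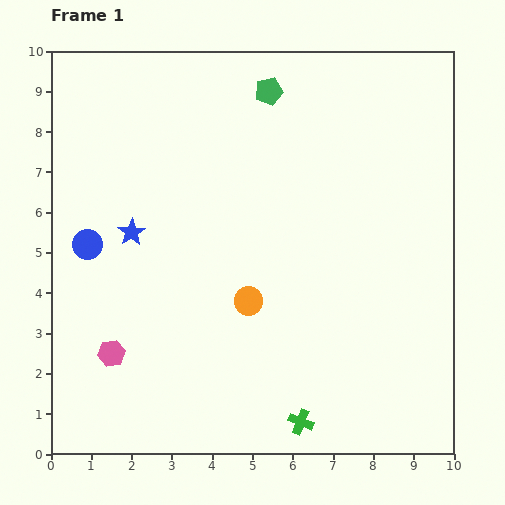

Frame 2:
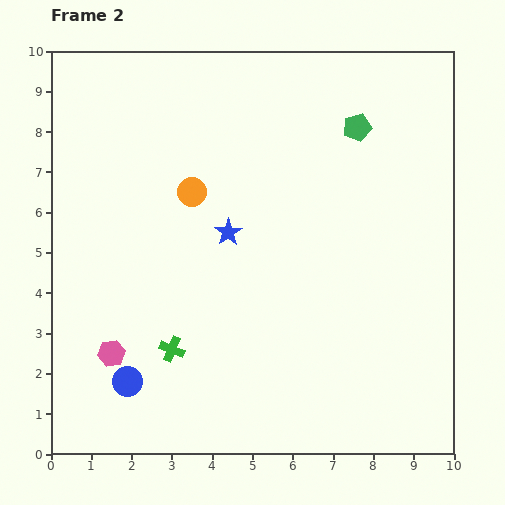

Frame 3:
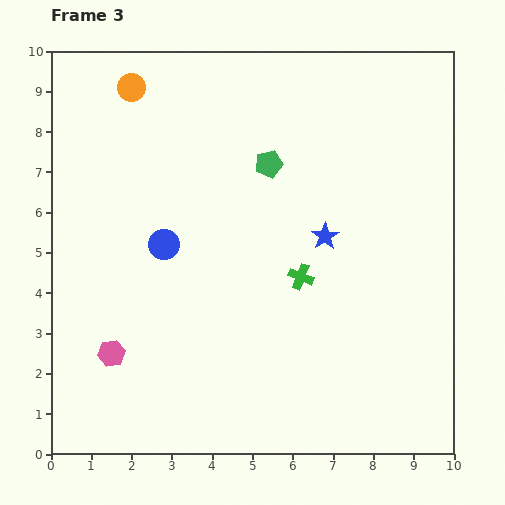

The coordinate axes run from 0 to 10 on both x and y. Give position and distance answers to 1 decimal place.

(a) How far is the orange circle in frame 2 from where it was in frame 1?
3.0

The orange circle moved from (4.9, 3.8) to (3.5, 6.5), a distance of √(1.4² + 2.7²) ≈ 3.0.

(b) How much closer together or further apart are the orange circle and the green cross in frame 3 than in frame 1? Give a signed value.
+3.0

Distance in frame 1: 3.3. Distance in frame 3: 6.3.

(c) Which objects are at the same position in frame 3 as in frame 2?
the pink hexagon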